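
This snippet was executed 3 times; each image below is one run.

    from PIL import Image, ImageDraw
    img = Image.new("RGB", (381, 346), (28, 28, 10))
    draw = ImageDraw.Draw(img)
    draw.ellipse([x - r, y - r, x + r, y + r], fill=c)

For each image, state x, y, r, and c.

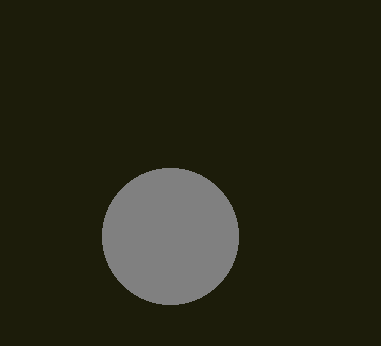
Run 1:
x = 170
y = 236
r = 68
c = 'gray'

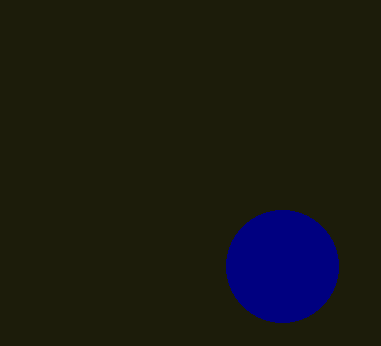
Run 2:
x = 282, y = 266, r = 56, c = 'navy'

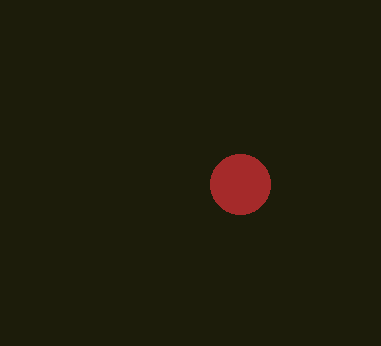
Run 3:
x = 240; y = 184; r = 30; c = 'brown'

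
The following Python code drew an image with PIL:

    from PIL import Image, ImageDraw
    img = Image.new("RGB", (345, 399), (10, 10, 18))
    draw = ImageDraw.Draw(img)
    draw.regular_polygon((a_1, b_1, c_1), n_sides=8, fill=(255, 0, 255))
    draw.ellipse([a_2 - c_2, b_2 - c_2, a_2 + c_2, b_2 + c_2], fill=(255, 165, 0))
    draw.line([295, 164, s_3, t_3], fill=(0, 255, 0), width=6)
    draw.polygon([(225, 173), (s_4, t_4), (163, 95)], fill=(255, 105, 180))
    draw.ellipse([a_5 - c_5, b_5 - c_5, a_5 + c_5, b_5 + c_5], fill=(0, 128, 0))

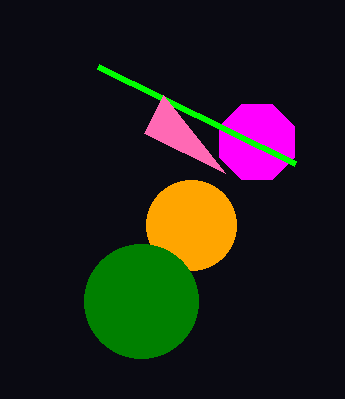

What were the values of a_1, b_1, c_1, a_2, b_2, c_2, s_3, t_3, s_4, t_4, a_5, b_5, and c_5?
a_1 = 257, b_1 = 142, c_1 = 41, a_2 = 191, b_2 = 225, c_2 = 45, s_3 = 98, t_3 = 67, s_4 = 144, t_4 = 133, a_5 = 141, b_5 = 301, c_5 = 57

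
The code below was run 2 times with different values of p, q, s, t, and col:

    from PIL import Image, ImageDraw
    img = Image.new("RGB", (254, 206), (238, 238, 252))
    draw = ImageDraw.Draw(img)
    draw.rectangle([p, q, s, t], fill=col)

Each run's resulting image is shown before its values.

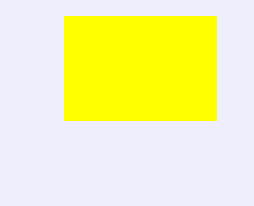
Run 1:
p = 64, q = 16, s = 216, t = 120, col = 'yellow'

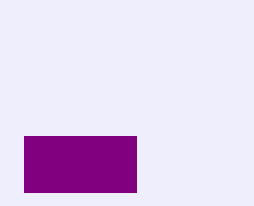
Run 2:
p = 24, q = 136, s = 136, t = 192, col = 'purple'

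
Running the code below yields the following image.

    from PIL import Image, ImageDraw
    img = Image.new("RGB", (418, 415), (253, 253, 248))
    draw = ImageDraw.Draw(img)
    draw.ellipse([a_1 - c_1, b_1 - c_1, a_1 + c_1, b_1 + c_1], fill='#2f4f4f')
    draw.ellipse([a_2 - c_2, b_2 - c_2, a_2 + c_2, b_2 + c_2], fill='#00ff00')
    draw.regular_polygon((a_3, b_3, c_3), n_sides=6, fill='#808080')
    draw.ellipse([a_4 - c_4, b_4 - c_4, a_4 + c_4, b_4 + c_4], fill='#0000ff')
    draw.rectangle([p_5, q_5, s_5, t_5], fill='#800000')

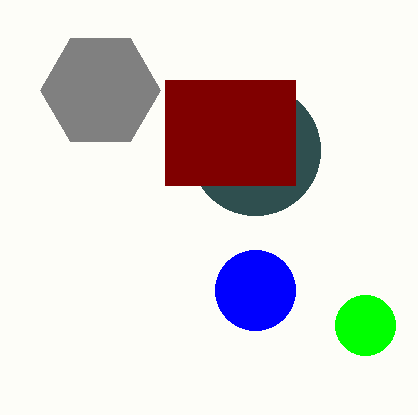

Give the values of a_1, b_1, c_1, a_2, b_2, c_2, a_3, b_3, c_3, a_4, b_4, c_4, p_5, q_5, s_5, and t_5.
a_1 = 255
b_1 = 150
c_1 = 65
a_2 = 365
b_2 = 325
c_2 = 30
a_3 = 100
b_3 = 90
c_3 = 60
a_4 = 255
b_4 = 290
c_4 = 40
p_5 = 165
q_5 = 80
s_5 = 295
t_5 = 185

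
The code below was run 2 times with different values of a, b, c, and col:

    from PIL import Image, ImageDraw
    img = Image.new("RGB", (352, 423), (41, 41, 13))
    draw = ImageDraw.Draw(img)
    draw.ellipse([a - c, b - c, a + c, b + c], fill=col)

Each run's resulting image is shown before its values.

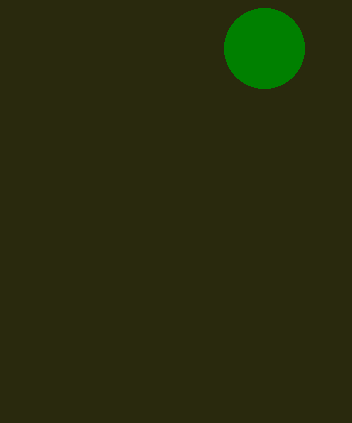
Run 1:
a = 264; b = 48; c = 40; col = 'green'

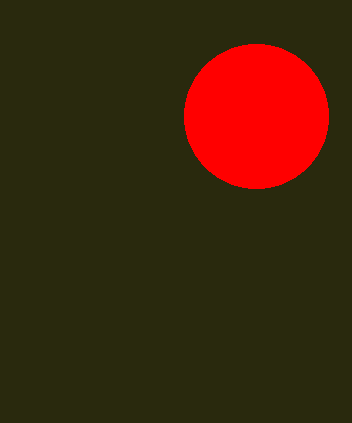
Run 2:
a = 256
b = 116
c = 72
col = 'red'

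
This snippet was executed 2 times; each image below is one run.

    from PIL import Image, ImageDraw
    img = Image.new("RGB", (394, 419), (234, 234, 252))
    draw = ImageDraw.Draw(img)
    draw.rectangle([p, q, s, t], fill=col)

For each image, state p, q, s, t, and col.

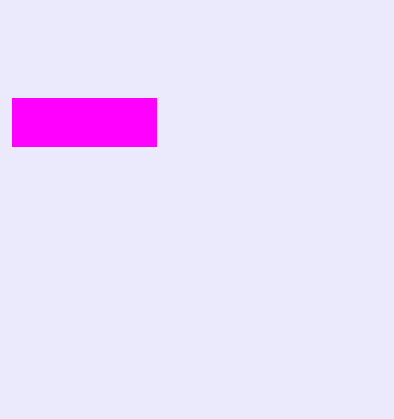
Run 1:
p = 12
q = 98
s = 156
t = 146
col = 'magenta'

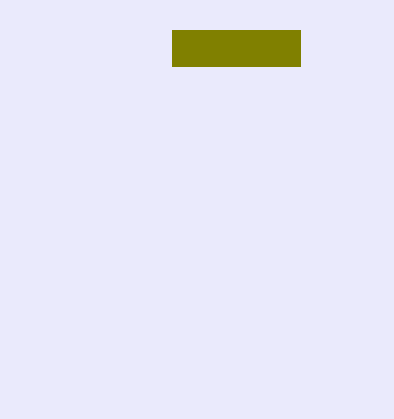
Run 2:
p = 172
q = 30
s = 300
t = 66
col = 'olive'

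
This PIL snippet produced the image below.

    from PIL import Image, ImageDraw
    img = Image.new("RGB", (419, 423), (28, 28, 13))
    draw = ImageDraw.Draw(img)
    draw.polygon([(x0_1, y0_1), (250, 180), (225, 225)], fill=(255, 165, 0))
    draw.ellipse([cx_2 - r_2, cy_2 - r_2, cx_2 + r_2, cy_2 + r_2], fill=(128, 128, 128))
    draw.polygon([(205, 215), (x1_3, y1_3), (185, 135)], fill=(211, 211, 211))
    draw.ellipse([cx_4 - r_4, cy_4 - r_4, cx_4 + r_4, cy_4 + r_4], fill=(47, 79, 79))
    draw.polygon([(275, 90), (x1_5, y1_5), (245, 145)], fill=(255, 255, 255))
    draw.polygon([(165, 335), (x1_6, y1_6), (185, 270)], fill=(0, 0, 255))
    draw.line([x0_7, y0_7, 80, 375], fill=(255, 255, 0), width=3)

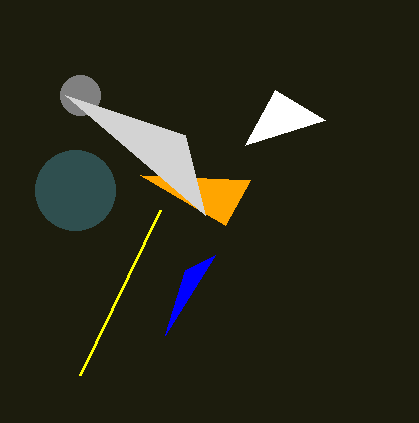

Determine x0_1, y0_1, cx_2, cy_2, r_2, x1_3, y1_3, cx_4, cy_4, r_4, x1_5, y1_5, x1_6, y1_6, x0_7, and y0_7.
x0_1 = 140; y0_1 = 175; cx_2 = 80; cy_2 = 95; r_2 = 20; x1_3 = 65; y1_3 = 95; cx_4 = 75; cy_4 = 190; r_4 = 40; x1_5 = 325; y1_5 = 120; x1_6 = 215; y1_6 = 255; x0_7 = 160; y0_7 = 210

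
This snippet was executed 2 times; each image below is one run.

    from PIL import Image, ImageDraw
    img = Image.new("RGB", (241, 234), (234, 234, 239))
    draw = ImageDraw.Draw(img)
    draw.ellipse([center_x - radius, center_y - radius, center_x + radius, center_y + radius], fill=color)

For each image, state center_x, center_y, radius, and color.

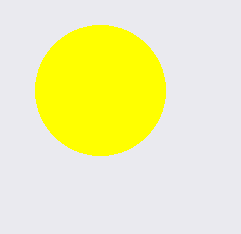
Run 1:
center_x = 100, center_y = 90, radius = 65, color = 'yellow'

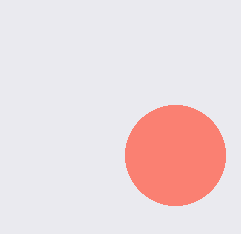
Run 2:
center_x = 175, center_y = 155, radius = 50, color = 'salmon'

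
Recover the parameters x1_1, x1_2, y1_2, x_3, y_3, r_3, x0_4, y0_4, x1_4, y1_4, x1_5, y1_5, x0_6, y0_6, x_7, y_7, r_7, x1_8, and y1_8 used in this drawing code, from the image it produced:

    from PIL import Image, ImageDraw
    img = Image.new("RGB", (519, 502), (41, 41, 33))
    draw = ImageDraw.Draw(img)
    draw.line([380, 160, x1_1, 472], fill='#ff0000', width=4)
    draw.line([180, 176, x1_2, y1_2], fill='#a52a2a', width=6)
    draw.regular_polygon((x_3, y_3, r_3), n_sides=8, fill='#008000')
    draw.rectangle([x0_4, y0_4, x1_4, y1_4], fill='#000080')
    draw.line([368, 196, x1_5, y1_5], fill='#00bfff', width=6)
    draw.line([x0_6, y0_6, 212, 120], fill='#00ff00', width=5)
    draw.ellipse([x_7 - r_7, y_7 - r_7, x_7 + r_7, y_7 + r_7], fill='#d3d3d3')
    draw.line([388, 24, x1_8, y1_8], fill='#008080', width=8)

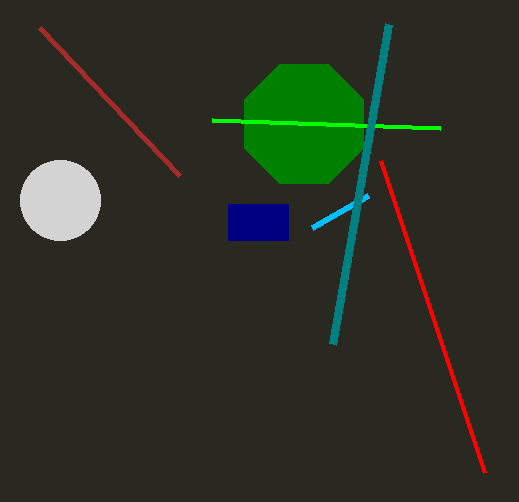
x1_1 = 484; x1_2 = 40; y1_2 = 28; x_3 = 304; y_3 = 124; r_3 = 64; x0_4 = 228; y0_4 = 204; x1_4 = 288; y1_4 = 240; x1_5 = 312; y1_5 = 228; x0_6 = 440; y0_6 = 128; x_7 = 60; y_7 = 200; r_7 = 40; x1_8 = 332; y1_8 = 344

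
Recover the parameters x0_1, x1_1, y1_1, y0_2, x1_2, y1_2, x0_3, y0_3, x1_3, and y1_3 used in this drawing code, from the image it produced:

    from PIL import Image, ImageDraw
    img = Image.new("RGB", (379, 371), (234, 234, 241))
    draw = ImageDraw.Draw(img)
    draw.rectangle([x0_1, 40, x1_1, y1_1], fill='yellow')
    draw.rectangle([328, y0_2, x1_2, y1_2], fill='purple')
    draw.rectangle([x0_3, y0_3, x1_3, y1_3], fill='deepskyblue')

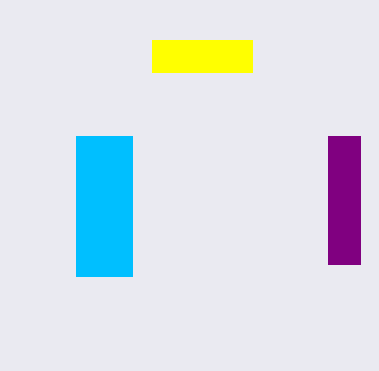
x0_1 = 152
x1_1 = 252
y1_1 = 72
y0_2 = 136
x1_2 = 360
y1_2 = 264
x0_3 = 76
y0_3 = 136
x1_3 = 132
y1_3 = 276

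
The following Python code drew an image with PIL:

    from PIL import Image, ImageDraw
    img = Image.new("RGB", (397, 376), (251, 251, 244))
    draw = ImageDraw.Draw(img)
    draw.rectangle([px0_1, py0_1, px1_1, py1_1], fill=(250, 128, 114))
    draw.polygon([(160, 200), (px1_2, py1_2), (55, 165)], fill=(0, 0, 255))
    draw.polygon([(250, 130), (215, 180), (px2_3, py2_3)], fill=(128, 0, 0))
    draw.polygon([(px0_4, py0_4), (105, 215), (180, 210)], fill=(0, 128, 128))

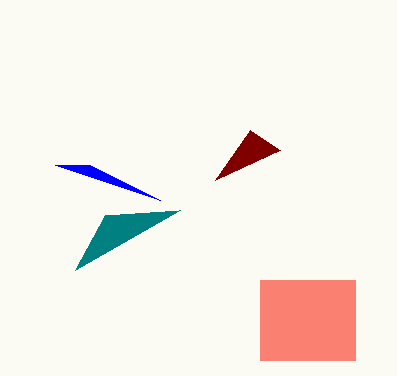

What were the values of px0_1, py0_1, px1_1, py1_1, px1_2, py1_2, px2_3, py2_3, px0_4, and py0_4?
px0_1 = 260, py0_1 = 280, px1_1 = 355, py1_1 = 360, px1_2 = 90, py1_2 = 165, px2_3 = 280, py2_3 = 150, px0_4 = 75, py0_4 = 270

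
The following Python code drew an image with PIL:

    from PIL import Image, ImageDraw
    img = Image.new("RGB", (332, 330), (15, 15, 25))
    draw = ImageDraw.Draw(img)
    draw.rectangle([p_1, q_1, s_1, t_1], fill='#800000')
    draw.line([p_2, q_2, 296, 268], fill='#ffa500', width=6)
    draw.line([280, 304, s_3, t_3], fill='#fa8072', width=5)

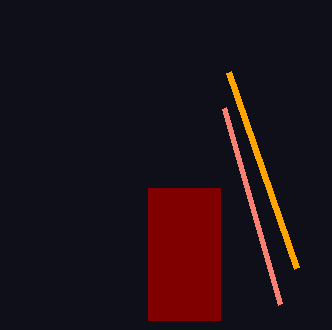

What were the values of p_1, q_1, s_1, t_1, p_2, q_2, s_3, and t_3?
p_1 = 148
q_1 = 188
s_1 = 220
t_1 = 320
p_2 = 228
q_2 = 72
s_3 = 224
t_3 = 108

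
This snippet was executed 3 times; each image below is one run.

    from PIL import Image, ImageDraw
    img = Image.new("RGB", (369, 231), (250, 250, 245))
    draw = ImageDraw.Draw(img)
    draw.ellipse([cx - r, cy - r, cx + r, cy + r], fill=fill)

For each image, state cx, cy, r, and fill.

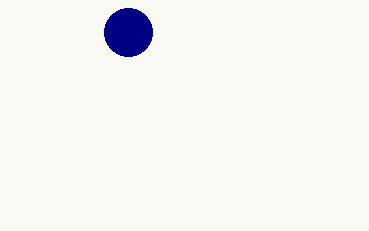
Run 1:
cx = 128; cy = 32; r = 24; fill = 'navy'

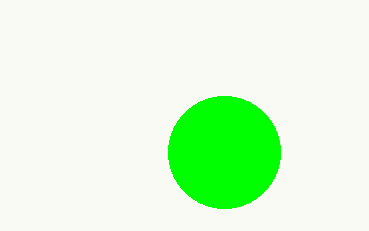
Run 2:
cx = 224; cy = 152; r = 56; fill = 'lime'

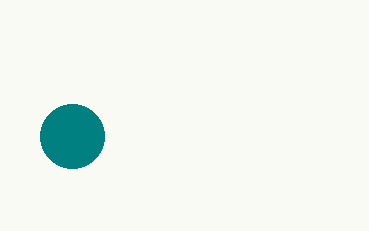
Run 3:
cx = 72
cy = 136
r = 32
fill = 'teal'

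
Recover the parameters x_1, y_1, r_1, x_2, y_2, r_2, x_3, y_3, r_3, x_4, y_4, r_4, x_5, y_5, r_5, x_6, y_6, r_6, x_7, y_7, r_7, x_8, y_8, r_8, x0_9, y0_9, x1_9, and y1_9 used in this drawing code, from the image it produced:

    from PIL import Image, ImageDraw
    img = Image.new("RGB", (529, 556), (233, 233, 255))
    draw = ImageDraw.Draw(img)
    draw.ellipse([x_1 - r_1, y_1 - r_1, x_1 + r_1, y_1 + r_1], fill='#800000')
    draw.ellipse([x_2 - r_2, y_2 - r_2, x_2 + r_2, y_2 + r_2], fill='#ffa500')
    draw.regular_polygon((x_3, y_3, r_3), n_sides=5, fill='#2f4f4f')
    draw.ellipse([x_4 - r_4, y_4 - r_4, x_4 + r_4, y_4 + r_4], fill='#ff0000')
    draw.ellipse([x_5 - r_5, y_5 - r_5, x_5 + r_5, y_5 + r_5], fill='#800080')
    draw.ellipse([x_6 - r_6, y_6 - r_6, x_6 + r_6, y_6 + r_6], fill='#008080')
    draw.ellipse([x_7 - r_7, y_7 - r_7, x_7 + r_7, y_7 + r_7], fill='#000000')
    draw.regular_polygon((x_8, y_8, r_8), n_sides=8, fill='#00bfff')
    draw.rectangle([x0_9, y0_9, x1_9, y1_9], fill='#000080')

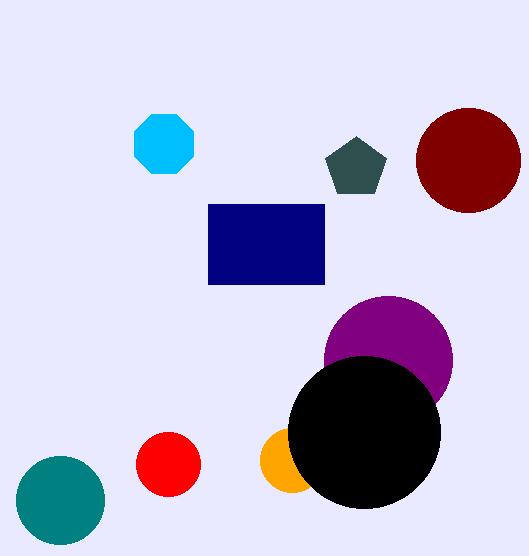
x_1 = 468, y_1 = 160, r_1 = 52, x_2 = 292, y_2 = 460, r_2 = 32, x_3 = 356, y_3 = 168, r_3 = 32, x_4 = 168, y_4 = 464, r_4 = 32, x_5 = 388, y_5 = 360, r_5 = 64, x_6 = 60, y_6 = 500, r_6 = 44, x_7 = 364, y_7 = 432, r_7 = 76, x_8 = 164, y_8 = 144, r_8 = 32, x0_9 = 208, y0_9 = 204, x1_9 = 324, y1_9 = 284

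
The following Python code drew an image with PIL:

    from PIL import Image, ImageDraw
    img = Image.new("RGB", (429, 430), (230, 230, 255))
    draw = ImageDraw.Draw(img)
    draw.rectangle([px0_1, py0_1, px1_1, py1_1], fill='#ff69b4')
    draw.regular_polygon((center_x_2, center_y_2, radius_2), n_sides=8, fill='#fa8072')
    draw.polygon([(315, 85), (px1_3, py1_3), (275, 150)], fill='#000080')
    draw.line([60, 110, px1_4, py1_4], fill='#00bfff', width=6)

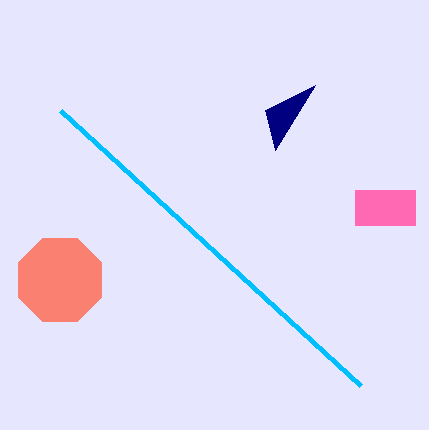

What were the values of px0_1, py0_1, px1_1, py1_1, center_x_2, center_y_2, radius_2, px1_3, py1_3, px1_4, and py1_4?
px0_1 = 355; py0_1 = 190; px1_1 = 415; py1_1 = 225; center_x_2 = 60; center_y_2 = 280; radius_2 = 45; px1_3 = 265; py1_3 = 110; px1_4 = 360; py1_4 = 385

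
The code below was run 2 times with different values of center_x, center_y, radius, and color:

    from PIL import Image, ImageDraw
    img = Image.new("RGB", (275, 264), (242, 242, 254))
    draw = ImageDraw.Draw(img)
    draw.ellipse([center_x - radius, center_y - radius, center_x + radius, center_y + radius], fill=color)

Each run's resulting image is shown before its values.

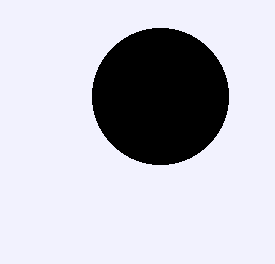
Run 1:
center_x = 160; center_y = 96; radius = 68; color = 'black'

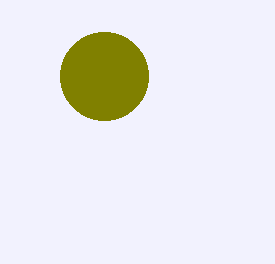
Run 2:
center_x = 104, center_y = 76, radius = 44, color = 'olive'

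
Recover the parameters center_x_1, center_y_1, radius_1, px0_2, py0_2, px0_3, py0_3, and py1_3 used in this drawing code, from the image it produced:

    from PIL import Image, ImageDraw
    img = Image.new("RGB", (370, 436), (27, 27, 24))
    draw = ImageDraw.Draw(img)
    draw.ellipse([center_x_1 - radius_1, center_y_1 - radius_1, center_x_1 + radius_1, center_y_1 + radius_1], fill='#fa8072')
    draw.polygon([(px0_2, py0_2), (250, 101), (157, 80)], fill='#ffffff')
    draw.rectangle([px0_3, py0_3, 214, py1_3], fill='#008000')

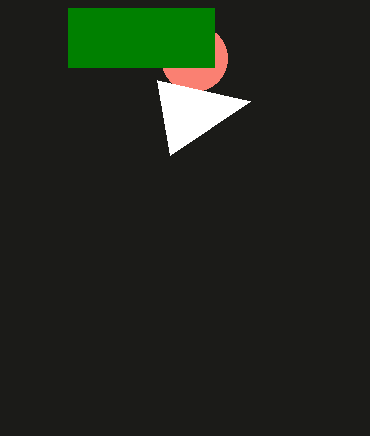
center_x_1 = 194
center_y_1 = 58
radius_1 = 33
px0_2 = 170
py0_2 = 155
px0_3 = 68
py0_3 = 8
py1_3 = 67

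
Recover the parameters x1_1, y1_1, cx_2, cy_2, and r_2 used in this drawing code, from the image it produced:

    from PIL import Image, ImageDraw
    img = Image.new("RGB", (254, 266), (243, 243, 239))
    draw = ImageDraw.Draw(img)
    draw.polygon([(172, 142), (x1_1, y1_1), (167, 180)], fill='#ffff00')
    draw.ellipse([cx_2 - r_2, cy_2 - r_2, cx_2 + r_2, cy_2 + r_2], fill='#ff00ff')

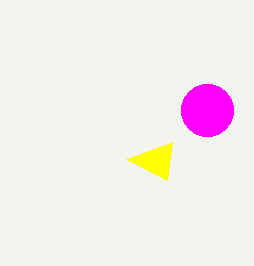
x1_1 = 126, y1_1 = 159, cx_2 = 207, cy_2 = 110, r_2 = 26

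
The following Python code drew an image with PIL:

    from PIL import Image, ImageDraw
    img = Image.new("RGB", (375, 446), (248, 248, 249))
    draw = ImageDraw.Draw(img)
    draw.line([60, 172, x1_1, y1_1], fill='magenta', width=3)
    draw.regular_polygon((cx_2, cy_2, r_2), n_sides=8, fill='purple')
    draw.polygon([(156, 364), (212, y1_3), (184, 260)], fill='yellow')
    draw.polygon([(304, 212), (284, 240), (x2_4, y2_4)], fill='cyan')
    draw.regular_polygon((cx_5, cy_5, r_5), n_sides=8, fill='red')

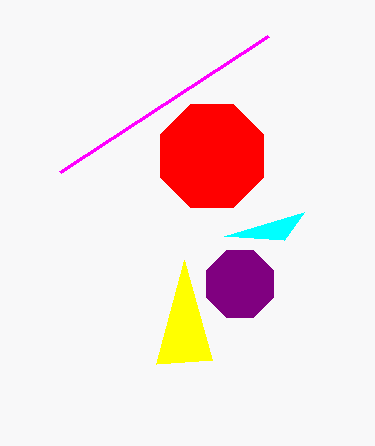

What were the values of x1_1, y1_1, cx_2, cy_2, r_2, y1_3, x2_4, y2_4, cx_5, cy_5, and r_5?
x1_1 = 268, y1_1 = 36, cx_2 = 240, cy_2 = 284, r_2 = 36, y1_3 = 360, x2_4 = 224, y2_4 = 236, cx_5 = 212, cy_5 = 156, r_5 = 56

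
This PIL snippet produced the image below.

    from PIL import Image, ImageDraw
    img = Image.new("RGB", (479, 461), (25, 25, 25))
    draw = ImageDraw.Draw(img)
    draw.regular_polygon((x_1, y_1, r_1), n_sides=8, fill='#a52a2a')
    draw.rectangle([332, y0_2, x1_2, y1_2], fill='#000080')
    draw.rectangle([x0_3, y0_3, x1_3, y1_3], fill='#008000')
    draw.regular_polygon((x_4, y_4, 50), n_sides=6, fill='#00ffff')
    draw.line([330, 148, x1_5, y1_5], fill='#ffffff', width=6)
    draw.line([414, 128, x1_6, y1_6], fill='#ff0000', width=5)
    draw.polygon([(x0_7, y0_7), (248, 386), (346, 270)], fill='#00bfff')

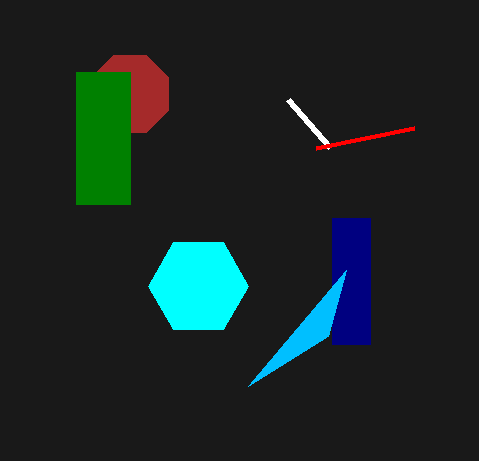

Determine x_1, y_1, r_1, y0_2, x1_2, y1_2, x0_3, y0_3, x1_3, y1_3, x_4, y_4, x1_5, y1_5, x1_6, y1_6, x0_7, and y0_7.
x_1 = 130; y_1 = 94; r_1 = 42; y0_2 = 218; x1_2 = 370; y1_2 = 344; x0_3 = 76; y0_3 = 72; x1_3 = 130; y1_3 = 204; x_4 = 198; y_4 = 286; x1_5 = 288; y1_5 = 100; x1_6 = 316; y1_6 = 148; x0_7 = 328; y0_7 = 336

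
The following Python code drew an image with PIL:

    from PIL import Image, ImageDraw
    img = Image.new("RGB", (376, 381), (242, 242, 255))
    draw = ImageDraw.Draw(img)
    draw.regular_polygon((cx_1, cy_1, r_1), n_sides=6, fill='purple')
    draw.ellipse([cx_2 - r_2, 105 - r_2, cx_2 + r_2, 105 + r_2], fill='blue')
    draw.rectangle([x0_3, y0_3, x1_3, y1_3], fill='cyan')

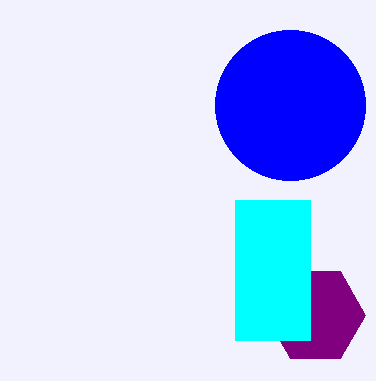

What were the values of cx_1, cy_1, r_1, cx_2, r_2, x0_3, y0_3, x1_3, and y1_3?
cx_1 = 315, cy_1 = 315, r_1 = 50, cx_2 = 290, r_2 = 75, x0_3 = 235, y0_3 = 200, x1_3 = 310, y1_3 = 340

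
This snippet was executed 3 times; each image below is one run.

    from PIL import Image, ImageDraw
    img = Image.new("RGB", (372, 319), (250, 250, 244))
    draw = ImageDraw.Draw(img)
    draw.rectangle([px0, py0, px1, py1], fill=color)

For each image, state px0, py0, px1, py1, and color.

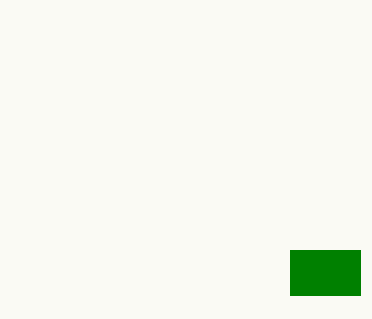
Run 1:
px0 = 290; py0 = 250; px1 = 360; py1 = 295; color = 'green'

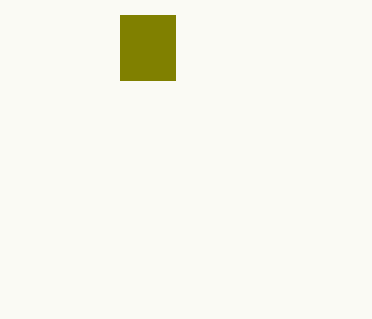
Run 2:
px0 = 120, py0 = 15, px1 = 175, py1 = 80, color = 'olive'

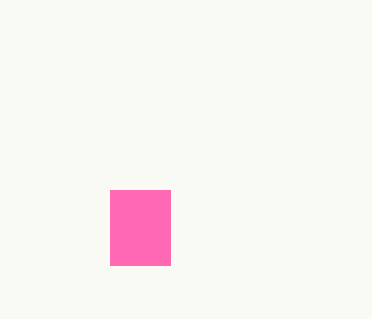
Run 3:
px0 = 110; py0 = 190; px1 = 170; py1 = 265; color = 'hotpink'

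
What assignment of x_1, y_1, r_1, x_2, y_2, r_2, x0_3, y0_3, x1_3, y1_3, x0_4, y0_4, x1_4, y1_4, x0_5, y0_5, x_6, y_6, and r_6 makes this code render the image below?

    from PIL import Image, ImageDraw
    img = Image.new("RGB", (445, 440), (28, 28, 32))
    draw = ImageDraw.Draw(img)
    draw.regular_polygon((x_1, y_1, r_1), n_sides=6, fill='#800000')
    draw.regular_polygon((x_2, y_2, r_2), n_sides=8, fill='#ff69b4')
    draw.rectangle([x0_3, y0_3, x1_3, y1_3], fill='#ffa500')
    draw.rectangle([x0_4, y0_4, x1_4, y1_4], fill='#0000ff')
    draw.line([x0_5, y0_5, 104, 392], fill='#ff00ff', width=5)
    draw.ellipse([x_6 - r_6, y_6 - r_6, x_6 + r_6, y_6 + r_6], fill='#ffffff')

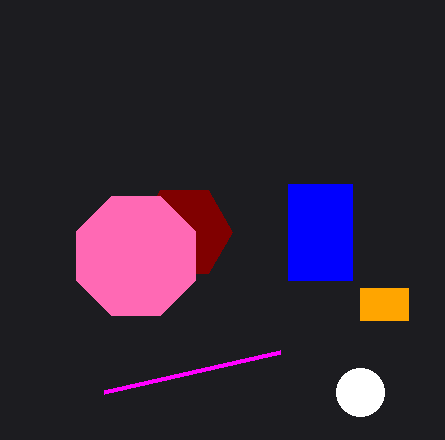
x_1 = 184
y_1 = 232
r_1 = 48
x_2 = 136
y_2 = 256
r_2 = 64
x0_3 = 360
y0_3 = 288
x1_3 = 408
y1_3 = 320
x0_4 = 288
y0_4 = 184
x1_4 = 352
y1_4 = 280
x0_5 = 280
y0_5 = 352
x_6 = 360
y_6 = 392
r_6 = 24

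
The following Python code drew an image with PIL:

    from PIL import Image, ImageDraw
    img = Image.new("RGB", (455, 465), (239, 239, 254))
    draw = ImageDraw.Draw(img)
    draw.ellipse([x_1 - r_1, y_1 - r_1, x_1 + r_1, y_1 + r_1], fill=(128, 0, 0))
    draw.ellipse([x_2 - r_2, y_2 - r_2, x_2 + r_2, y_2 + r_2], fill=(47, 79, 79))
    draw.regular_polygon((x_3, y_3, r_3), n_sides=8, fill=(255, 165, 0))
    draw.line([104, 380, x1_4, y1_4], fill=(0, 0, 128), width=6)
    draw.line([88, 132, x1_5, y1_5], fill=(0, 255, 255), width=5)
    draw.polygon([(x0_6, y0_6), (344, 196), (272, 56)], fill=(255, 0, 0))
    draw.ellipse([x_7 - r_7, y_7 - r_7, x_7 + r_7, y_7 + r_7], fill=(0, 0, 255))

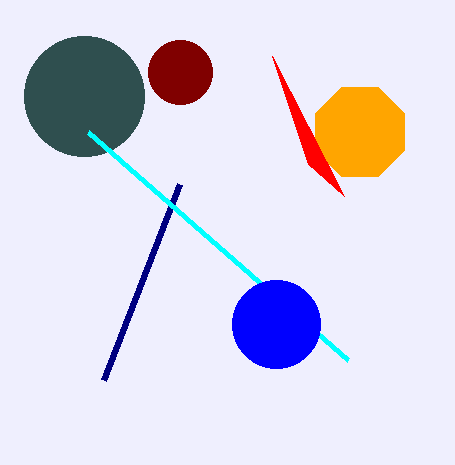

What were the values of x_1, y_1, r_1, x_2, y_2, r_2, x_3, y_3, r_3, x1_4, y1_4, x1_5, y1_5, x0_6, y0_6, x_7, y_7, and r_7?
x_1 = 180, y_1 = 72, r_1 = 32, x_2 = 84, y_2 = 96, r_2 = 60, x_3 = 360, y_3 = 132, r_3 = 48, x1_4 = 180, y1_4 = 184, x1_5 = 348, y1_5 = 360, x0_6 = 308, y0_6 = 164, x_7 = 276, y_7 = 324, r_7 = 44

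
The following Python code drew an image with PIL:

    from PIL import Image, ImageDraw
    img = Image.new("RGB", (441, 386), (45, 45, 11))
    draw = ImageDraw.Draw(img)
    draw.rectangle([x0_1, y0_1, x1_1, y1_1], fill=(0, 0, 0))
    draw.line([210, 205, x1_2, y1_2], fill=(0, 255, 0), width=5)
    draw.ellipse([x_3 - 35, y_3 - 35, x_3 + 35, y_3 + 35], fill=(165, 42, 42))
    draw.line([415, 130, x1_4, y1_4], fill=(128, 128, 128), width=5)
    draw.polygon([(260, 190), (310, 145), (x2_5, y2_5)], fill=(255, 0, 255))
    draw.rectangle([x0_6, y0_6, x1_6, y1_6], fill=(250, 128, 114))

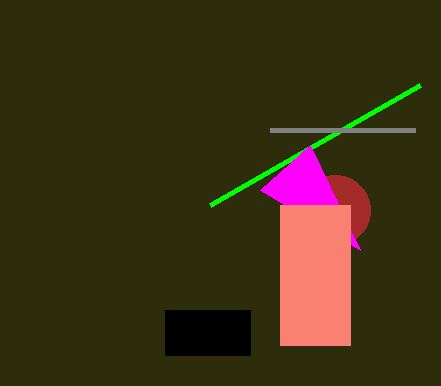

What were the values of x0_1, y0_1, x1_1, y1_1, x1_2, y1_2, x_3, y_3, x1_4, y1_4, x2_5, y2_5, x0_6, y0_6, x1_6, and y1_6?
x0_1 = 165, y0_1 = 310, x1_1 = 250, y1_1 = 355, x1_2 = 420, y1_2 = 85, x_3 = 335, y_3 = 210, x1_4 = 270, y1_4 = 130, x2_5 = 360, y2_5 = 250, x0_6 = 280, y0_6 = 205, x1_6 = 350, y1_6 = 345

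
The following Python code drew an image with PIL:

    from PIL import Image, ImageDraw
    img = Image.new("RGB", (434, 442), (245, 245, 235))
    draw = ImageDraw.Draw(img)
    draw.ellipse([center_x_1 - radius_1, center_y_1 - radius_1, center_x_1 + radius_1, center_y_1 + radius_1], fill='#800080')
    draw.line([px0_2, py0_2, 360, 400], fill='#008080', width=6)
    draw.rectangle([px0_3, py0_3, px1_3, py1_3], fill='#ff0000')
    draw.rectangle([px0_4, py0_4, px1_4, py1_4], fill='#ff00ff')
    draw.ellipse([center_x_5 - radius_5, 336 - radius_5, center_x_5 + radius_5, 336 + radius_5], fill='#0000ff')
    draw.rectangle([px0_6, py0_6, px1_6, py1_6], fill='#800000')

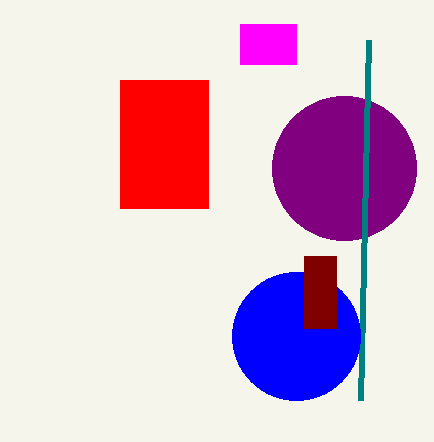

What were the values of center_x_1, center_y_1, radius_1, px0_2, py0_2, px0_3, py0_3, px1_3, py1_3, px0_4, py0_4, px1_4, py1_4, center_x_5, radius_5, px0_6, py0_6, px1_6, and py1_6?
center_x_1 = 344; center_y_1 = 168; radius_1 = 72; px0_2 = 368; py0_2 = 40; px0_3 = 120; py0_3 = 80; px1_3 = 208; py1_3 = 208; px0_4 = 240; py0_4 = 24; px1_4 = 296; py1_4 = 64; center_x_5 = 296; radius_5 = 64; px0_6 = 304; py0_6 = 256; px1_6 = 336; py1_6 = 328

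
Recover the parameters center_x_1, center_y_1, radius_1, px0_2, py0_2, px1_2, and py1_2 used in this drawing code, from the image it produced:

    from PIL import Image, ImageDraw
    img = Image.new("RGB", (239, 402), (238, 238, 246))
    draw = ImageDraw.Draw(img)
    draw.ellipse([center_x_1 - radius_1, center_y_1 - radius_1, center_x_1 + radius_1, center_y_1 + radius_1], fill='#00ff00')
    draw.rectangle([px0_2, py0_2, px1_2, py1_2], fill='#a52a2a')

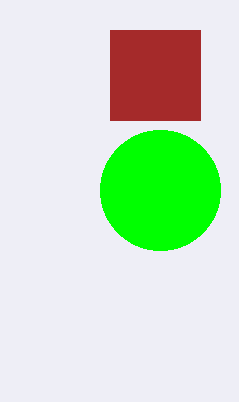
center_x_1 = 160; center_y_1 = 190; radius_1 = 60; px0_2 = 110; py0_2 = 30; px1_2 = 200; py1_2 = 120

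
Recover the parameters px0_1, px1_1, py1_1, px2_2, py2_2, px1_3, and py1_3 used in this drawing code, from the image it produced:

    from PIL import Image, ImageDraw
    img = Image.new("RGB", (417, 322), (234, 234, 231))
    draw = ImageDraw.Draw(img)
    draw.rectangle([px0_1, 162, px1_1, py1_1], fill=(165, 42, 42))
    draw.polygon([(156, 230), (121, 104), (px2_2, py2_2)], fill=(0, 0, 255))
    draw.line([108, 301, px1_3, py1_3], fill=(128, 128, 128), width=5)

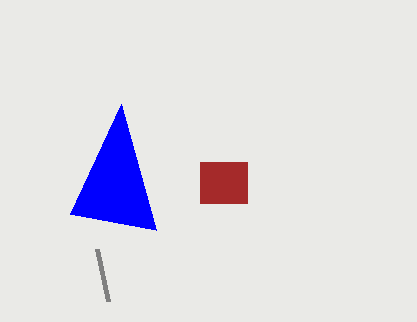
px0_1 = 200, px1_1 = 247, py1_1 = 203, px2_2 = 70, py2_2 = 214, px1_3 = 97, py1_3 = 249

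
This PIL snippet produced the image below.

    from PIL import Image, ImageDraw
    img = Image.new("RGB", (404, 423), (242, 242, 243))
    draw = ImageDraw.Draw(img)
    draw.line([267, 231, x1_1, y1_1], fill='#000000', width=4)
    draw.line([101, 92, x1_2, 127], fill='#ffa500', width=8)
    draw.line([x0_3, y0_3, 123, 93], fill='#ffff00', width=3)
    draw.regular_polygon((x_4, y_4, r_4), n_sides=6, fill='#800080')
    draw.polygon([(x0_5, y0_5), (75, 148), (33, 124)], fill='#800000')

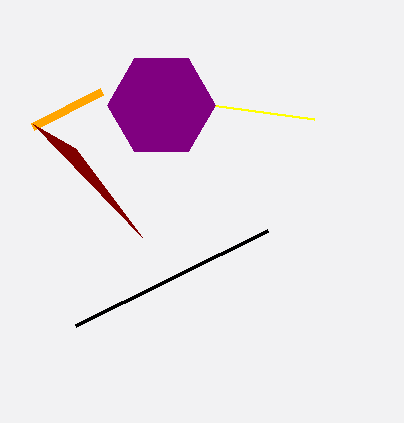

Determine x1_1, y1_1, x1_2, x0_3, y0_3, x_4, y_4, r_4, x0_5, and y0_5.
x1_1 = 75; y1_1 = 326; x1_2 = 32; x0_3 = 314; y0_3 = 119; x_4 = 161; y_4 = 105; r_4 = 54; x0_5 = 142; y0_5 = 237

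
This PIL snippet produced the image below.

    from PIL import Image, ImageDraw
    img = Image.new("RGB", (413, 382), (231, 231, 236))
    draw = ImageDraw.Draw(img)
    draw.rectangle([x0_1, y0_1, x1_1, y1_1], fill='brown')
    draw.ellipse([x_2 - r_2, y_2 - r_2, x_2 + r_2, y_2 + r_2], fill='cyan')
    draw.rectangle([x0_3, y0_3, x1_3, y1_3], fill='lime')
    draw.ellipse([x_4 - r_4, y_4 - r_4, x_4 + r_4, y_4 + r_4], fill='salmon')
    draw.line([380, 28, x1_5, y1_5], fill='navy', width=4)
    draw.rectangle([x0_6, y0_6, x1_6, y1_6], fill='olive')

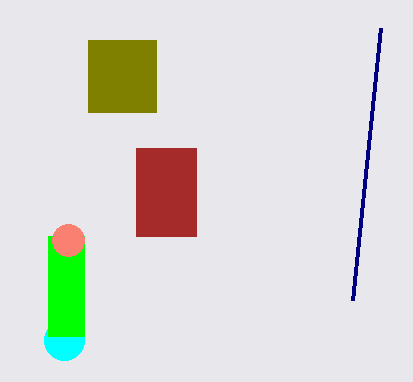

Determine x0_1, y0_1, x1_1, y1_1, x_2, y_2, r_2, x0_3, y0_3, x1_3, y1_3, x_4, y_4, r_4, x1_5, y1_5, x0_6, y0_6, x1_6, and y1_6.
x0_1 = 136, y0_1 = 148, x1_1 = 196, y1_1 = 236, x_2 = 64, y_2 = 340, r_2 = 20, x0_3 = 48, y0_3 = 236, x1_3 = 84, y1_3 = 336, x_4 = 68, y_4 = 240, r_4 = 16, x1_5 = 352, y1_5 = 300, x0_6 = 88, y0_6 = 40, x1_6 = 156, y1_6 = 112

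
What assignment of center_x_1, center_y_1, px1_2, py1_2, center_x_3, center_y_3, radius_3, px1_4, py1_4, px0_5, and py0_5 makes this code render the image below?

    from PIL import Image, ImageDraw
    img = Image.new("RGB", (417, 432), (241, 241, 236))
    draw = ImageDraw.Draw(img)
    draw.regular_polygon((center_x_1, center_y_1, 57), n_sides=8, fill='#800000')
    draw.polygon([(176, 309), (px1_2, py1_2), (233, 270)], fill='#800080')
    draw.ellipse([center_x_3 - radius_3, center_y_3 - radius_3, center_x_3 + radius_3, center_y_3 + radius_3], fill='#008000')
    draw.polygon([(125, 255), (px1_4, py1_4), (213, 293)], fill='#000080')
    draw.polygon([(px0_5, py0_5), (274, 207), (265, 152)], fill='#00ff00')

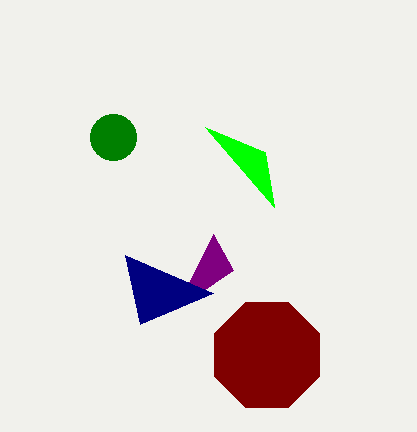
center_x_1 = 267, center_y_1 = 355, px1_2 = 213, py1_2 = 234, center_x_3 = 113, center_y_3 = 137, radius_3 = 23, px1_4 = 140, py1_4 = 324, px0_5 = 205, py0_5 = 127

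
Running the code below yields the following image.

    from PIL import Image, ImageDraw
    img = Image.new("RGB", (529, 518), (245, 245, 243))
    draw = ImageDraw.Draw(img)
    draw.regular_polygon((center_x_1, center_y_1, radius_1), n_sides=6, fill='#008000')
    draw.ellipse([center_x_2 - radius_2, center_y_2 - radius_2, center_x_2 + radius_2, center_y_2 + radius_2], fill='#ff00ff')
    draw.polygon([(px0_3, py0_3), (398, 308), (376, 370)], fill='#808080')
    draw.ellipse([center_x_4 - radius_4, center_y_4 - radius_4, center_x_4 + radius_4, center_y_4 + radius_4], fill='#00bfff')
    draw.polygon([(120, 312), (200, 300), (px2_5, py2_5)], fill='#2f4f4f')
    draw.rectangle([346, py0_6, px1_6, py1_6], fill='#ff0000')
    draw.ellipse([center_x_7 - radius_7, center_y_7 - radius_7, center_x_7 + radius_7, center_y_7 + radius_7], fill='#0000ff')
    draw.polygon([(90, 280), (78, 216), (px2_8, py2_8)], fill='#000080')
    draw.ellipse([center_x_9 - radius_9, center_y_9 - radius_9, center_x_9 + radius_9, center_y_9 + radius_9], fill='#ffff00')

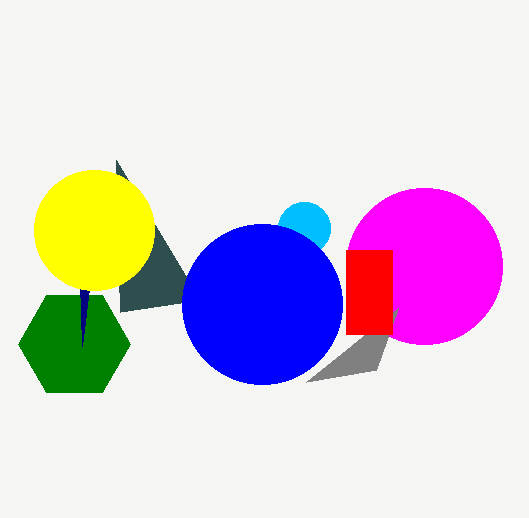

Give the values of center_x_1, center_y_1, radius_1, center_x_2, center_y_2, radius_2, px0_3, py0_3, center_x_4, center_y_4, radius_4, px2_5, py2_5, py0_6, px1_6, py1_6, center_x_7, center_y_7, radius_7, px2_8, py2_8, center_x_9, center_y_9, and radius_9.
center_x_1 = 74
center_y_1 = 344
radius_1 = 56
center_x_2 = 424
center_y_2 = 266
radius_2 = 78
px0_3 = 306
py0_3 = 382
center_x_4 = 304
center_y_4 = 228
radius_4 = 26
px2_5 = 116
py2_5 = 160
py0_6 = 250
px1_6 = 392
py1_6 = 334
center_x_7 = 262
center_y_7 = 304
radius_7 = 80
px2_8 = 82
py2_8 = 346
center_x_9 = 94
center_y_9 = 230
radius_9 = 60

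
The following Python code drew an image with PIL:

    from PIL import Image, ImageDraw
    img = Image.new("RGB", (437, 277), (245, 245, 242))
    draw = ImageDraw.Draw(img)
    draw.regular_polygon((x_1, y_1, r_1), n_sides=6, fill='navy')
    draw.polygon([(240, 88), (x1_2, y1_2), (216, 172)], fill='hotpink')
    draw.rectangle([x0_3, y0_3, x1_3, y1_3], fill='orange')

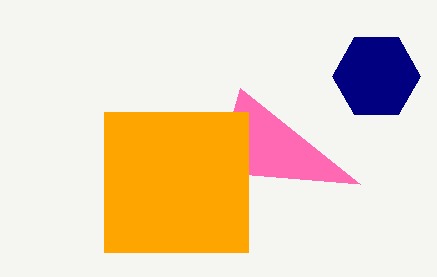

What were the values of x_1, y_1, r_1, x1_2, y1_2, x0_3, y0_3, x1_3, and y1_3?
x_1 = 376; y_1 = 76; r_1 = 44; x1_2 = 360; y1_2 = 184; x0_3 = 104; y0_3 = 112; x1_3 = 248; y1_3 = 252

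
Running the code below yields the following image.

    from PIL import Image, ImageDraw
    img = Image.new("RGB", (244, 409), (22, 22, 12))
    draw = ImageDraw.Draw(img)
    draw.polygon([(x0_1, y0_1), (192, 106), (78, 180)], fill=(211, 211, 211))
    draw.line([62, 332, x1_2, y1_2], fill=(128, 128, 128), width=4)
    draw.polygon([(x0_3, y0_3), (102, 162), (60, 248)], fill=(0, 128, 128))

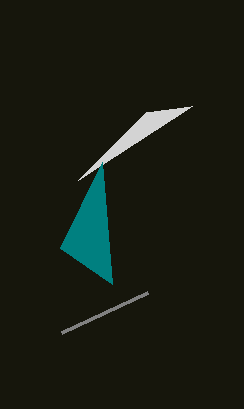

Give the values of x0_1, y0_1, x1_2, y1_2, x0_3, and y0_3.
x0_1 = 146
y0_1 = 112
x1_2 = 148
y1_2 = 292
x0_3 = 112
y0_3 = 284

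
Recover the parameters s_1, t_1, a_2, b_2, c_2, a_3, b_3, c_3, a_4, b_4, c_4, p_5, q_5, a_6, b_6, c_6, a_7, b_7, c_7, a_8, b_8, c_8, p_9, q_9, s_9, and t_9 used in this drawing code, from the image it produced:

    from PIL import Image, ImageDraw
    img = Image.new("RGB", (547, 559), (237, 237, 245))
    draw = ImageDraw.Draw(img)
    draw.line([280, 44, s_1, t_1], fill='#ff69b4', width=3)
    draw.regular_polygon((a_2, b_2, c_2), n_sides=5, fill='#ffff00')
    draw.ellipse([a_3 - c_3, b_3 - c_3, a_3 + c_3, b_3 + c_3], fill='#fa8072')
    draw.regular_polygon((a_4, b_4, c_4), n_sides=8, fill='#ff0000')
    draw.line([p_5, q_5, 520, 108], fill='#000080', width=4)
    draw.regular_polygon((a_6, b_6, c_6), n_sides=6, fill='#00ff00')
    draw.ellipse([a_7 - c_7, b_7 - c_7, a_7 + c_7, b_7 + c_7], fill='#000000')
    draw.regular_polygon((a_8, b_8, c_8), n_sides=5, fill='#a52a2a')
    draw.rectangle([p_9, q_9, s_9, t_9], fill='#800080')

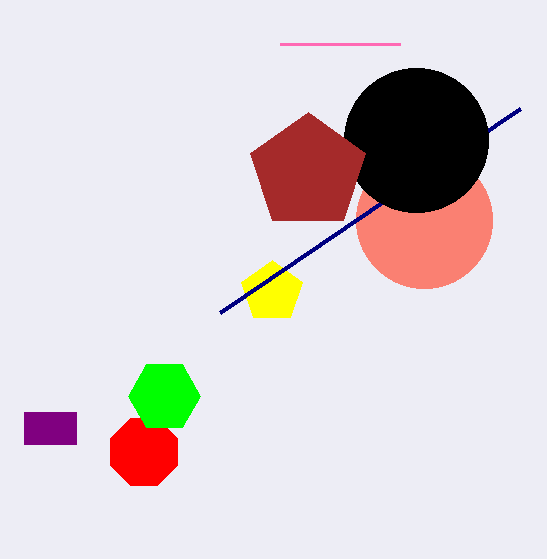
s_1 = 400; t_1 = 44; a_2 = 272; b_2 = 292; c_2 = 32; a_3 = 424; b_3 = 220; c_3 = 68; a_4 = 144; b_4 = 452; c_4 = 36; p_5 = 220; q_5 = 312; a_6 = 164; b_6 = 396; c_6 = 36; a_7 = 416; b_7 = 140; c_7 = 72; a_8 = 308; b_8 = 172; c_8 = 60; p_9 = 24; q_9 = 412; s_9 = 76; t_9 = 444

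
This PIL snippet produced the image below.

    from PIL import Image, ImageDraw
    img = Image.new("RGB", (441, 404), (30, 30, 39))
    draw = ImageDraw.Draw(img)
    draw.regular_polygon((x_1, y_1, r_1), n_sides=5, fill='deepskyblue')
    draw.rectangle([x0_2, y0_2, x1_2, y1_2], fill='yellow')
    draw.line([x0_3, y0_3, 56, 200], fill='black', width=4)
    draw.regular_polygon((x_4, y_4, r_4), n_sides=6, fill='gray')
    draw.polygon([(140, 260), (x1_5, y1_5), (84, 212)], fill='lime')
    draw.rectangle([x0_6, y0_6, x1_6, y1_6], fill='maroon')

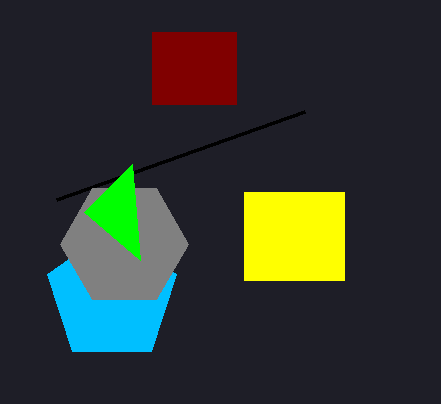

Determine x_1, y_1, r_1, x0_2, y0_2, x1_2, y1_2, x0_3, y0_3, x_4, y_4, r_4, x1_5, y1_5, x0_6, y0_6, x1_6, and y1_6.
x_1 = 112, y_1 = 296, r_1 = 68, x0_2 = 244, y0_2 = 192, x1_2 = 344, y1_2 = 280, x0_3 = 304, y0_3 = 112, x_4 = 124, y_4 = 244, r_4 = 64, x1_5 = 132, y1_5 = 164, x0_6 = 152, y0_6 = 32, x1_6 = 236, y1_6 = 104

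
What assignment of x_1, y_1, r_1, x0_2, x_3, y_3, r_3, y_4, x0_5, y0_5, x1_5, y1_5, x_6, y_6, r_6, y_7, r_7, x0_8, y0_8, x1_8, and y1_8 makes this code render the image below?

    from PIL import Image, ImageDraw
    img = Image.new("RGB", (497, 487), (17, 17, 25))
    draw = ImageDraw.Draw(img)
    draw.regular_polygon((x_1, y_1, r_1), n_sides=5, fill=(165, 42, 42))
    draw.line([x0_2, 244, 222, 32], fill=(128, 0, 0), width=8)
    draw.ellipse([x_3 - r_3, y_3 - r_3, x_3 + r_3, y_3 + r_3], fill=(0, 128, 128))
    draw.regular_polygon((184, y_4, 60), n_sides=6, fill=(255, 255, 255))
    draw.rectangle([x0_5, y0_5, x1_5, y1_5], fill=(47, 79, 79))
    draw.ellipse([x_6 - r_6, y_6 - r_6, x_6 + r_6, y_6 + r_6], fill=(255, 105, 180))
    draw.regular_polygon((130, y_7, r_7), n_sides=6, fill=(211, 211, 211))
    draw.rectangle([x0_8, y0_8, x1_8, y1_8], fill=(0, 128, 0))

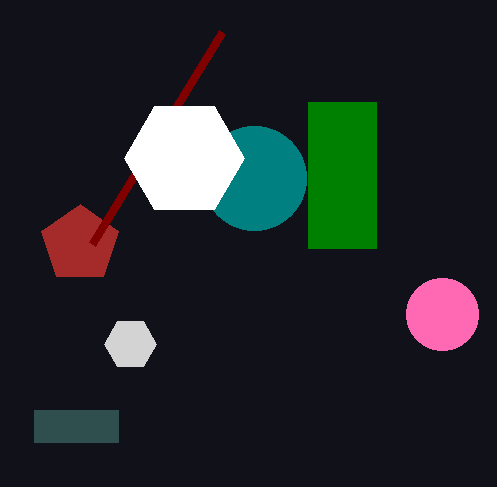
x_1 = 80
y_1 = 244
r_1 = 40
x0_2 = 92
x_3 = 254
y_3 = 178
r_3 = 52
y_4 = 158
x0_5 = 34
y0_5 = 410
x1_5 = 118
y1_5 = 442
x_6 = 442
y_6 = 314
r_6 = 36
y_7 = 344
r_7 = 26
x0_8 = 308
y0_8 = 102
x1_8 = 376
y1_8 = 248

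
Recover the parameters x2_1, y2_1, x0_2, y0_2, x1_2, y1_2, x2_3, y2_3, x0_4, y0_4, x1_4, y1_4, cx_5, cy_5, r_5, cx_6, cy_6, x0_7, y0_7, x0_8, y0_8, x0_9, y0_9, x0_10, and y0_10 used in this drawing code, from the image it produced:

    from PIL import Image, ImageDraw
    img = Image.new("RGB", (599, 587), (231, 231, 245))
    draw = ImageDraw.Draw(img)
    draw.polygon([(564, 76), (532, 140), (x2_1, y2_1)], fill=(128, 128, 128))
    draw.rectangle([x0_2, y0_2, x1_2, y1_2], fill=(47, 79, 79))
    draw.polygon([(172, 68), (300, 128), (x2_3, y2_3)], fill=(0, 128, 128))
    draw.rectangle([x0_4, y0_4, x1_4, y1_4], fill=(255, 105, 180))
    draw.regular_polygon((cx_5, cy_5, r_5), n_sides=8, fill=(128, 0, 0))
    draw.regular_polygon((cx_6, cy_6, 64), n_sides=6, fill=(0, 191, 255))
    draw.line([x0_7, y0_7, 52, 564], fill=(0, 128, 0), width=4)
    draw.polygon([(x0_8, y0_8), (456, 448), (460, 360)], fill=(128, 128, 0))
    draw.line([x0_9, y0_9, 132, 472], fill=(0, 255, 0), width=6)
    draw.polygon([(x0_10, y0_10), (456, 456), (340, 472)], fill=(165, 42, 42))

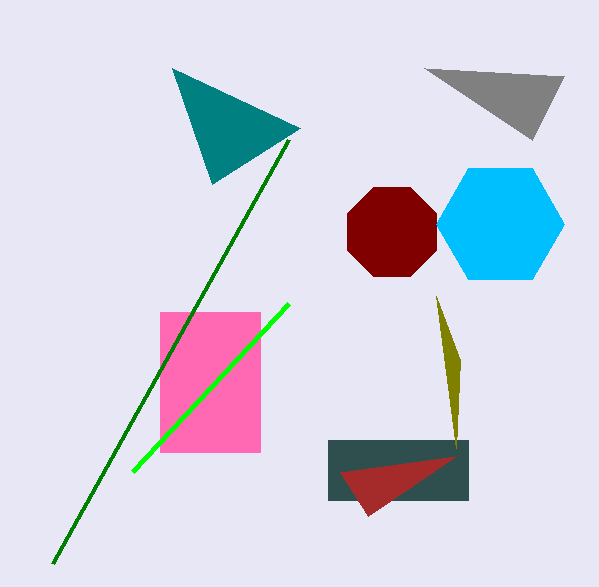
x2_1 = 424, y2_1 = 68, x0_2 = 328, y0_2 = 440, x1_2 = 468, y1_2 = 500, x2_3 = 212, y2_3 = 184, x0_4 = 160, y0_4 = 312, x1_4 = 260, y1_4 = 452, cx_5 = 392, cy_5 = 232, r_5 = 48, cx_6 = 500, cy_6 = 224, x0_7 = 288, y0_7 = 140, x0_8 = 436, y0_8 = 296, x0_9 = 288, y0_9 = 304, x0_10 = 368, y0_10 = 516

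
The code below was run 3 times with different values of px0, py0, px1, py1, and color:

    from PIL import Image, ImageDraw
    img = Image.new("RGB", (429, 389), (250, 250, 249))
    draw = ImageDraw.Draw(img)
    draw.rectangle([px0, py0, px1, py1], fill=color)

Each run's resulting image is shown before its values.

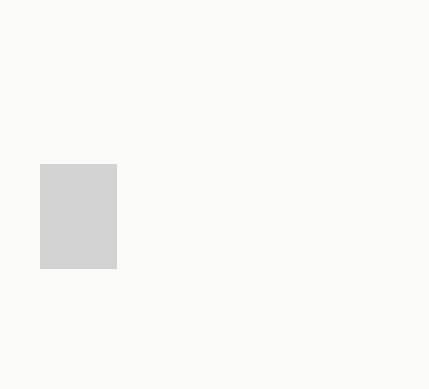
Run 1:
px0 = 40, py0 = 164, px1 = 116, py1 = 268, color = 'lightgray'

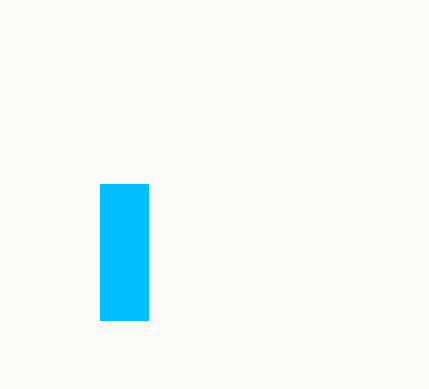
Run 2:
px0 = 100
py0 = 184
px1 = 148
py1 = 320
color = 'deepskyblue'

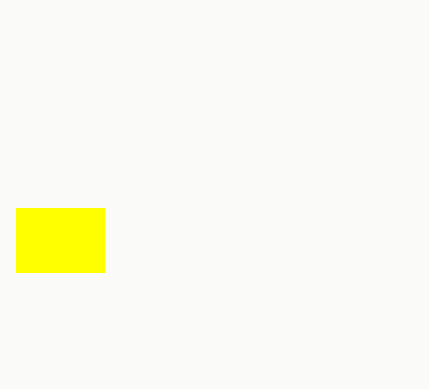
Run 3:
px0 = 16
py0 = 208
px1 = 104
py1 = 272
color = 'yellow'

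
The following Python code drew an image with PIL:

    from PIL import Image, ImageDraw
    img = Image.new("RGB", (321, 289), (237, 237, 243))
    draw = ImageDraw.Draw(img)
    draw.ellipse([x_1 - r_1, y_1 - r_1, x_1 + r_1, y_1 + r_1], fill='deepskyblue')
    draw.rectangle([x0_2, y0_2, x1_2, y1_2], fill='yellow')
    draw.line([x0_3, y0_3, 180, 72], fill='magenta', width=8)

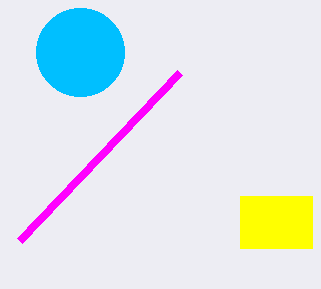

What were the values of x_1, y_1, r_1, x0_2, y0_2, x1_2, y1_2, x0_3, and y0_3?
x_1 = 80, y_1 = 52, r_1 = 44, x0_2 = 240, y0_2 = 196, x1_2 = 312, y1_2 = 248, x0_3 = 20, y0_3 = 240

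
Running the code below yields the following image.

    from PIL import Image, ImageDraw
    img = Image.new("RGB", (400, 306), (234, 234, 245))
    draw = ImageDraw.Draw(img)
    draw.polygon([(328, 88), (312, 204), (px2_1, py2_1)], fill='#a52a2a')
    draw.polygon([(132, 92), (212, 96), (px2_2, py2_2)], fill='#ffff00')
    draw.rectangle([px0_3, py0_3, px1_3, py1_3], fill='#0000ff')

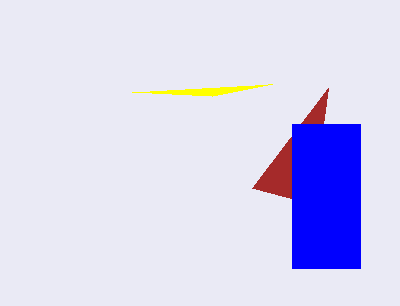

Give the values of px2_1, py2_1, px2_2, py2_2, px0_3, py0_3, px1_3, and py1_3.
px2_1 = 252, py2_1 = 188, px2_2 = 272, py2_2 = 84, px0_3 = 292, py0_3 = 124, px1_3 = 360, py1_3 = 268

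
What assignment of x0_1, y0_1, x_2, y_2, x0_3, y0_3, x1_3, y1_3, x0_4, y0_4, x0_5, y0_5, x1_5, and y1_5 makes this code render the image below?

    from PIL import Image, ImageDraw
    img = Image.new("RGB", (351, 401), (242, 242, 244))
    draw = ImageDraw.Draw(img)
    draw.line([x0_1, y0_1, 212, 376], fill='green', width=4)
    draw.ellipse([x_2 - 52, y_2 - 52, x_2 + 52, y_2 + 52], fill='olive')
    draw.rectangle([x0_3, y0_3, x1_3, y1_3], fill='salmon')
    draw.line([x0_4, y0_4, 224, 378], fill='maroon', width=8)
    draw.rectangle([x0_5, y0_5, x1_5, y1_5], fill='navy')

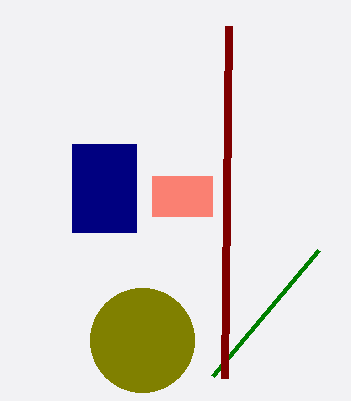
x0_1 = 318
y0_1 = 250
x_2 = 142
y_2 = 340
x0_3 = 152
y0_3 = 176
x1_3 = 212
y1_3 = 216
x0_4 = 228
y0_4 = 26
x0_5 = 72
y0_5 = 144
x1_5 = 136
y1_5 = 232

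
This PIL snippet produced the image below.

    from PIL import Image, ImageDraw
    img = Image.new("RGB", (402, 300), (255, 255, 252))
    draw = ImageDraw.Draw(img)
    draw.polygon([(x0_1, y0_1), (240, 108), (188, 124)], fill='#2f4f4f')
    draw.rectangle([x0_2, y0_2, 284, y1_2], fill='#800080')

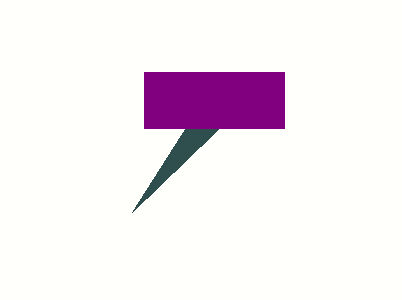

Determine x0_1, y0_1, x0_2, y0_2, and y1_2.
x0_1 = 132; y0_1 = 212; x0_2 = 144; y0_2 = 72; y1_2 = 128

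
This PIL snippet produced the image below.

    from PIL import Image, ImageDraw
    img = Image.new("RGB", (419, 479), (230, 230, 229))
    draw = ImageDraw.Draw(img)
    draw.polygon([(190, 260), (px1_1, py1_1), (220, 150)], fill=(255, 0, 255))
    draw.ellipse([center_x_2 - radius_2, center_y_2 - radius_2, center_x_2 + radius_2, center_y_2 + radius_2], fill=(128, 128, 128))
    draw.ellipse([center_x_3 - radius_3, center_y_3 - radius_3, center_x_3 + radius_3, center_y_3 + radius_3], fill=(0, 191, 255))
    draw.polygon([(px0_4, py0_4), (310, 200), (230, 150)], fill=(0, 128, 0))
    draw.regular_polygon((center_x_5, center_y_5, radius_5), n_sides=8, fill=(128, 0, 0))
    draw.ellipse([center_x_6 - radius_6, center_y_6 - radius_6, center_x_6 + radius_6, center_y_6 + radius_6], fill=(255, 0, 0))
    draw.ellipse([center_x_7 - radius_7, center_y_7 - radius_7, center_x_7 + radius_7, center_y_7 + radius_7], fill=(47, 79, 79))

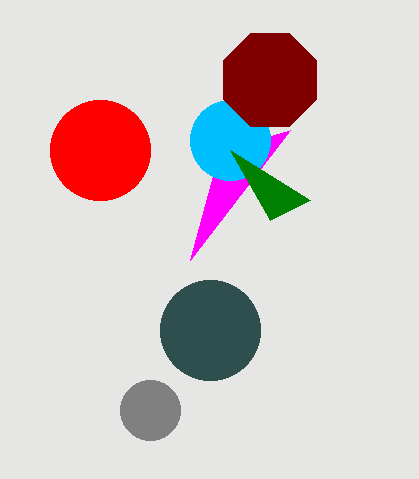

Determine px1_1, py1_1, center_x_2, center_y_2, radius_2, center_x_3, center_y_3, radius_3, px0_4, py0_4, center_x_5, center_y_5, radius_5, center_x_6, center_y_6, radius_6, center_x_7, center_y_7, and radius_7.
px1_1 = 290, py1_1 = 130, center_x_2 = 150, center_y_2 = 410, radius_2 = 30, center_x_3 = 230, center_y_3 = 140, radius_3 = 40, px0_4 = 270, py0_4 = 220, center_x_5 = 270, center_y_5 = 80, radius_5 = 50, center_x_6 = 100, center_y_6 = 150, radius_6 = 50, center_x_7 = 210, center_y_7 = 330, radius_7 = 50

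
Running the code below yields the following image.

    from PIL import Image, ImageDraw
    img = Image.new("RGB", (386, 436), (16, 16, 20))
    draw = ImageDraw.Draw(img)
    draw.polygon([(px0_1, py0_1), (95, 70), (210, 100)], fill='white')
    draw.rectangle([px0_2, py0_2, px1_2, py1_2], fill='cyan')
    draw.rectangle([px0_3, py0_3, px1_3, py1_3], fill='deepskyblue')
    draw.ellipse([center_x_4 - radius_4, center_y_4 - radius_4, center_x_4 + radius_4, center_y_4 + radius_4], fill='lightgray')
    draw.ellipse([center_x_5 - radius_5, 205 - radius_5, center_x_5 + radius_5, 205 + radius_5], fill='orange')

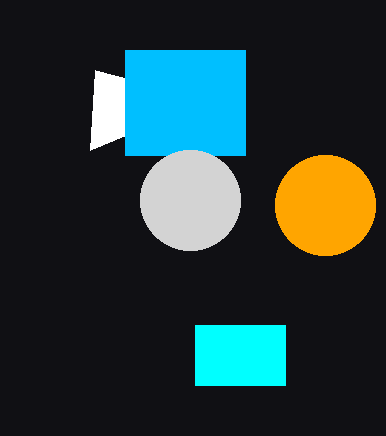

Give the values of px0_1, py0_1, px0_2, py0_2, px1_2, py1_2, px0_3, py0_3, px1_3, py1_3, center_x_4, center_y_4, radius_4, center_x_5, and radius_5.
px0_1 = 90; py0_1 = 150; px0_2 = 195; py0_2 = 325; px1_2 = 285; py1_2 = 385; px0_3 = 125; py0_3 = 50; px1_3 = 245; py1_3 = 155; center_x_4 = 190; center_y_4 = 200; radius_4 = 50; center_x_5 = 325; radius_5 = 50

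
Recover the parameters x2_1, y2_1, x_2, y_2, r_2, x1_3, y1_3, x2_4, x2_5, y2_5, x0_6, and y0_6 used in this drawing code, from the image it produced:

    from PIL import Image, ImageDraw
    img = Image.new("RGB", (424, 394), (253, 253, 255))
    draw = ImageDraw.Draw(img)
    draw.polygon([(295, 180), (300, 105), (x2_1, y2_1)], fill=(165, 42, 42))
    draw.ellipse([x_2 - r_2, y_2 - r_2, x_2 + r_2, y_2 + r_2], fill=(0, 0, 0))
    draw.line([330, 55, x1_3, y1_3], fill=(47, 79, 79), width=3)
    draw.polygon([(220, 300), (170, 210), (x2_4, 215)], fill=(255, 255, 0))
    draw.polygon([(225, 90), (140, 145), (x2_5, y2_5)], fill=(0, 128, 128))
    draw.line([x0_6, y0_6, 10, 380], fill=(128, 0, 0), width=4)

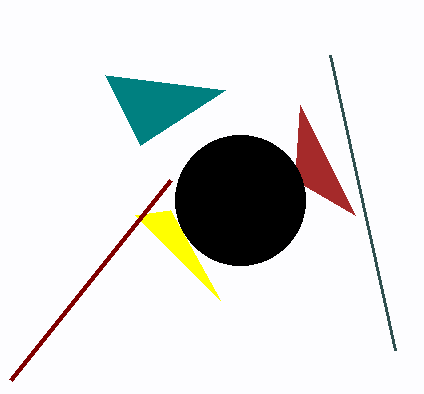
x2_1 = 355
y2_1 = 215
x_2 = 240
y_2 = 200
r_2 = 65
x1_3 = 395
y1_3 = 350
x2_4 = 135
x2_5 = 105
y2_5 = 75
x0_6 = 170
y0_6 = 180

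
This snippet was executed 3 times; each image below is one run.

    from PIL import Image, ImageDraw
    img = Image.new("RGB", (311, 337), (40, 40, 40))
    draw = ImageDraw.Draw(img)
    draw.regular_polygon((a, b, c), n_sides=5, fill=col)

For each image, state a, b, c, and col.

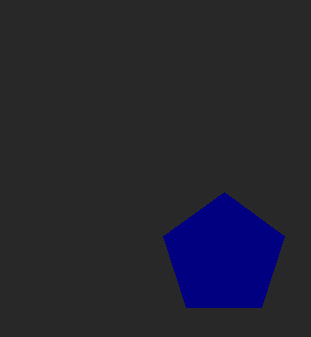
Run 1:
a = 224; b = 256; c = 64; col = 'navy'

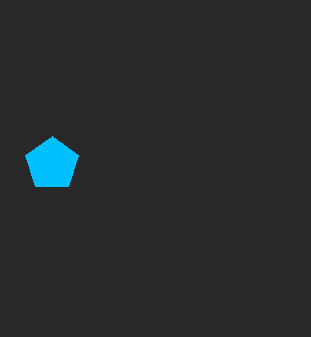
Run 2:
a = 52; b = 164; c = 28; col = 'deepskyblue'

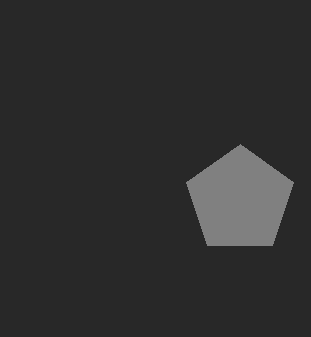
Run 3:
a = 240, b = 200, c = 56, col = 'gray'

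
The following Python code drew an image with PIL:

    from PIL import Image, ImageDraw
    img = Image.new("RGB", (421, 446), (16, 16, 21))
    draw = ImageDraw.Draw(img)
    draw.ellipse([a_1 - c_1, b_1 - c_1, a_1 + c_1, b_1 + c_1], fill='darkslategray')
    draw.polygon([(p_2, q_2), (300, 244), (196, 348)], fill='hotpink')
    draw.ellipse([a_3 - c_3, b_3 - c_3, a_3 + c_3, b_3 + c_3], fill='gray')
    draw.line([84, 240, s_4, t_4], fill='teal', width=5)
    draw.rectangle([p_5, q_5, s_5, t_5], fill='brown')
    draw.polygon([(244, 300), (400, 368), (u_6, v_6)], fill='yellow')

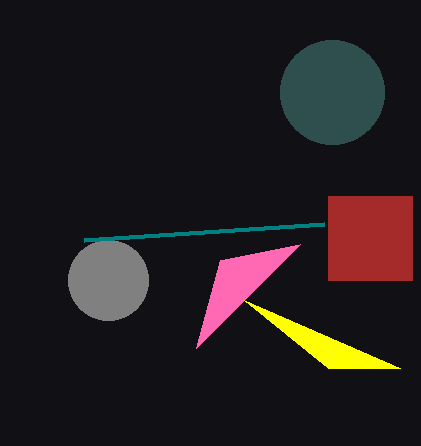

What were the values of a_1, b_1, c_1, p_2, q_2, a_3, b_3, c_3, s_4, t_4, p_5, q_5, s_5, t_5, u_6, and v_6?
a_1 = 332, b_1 = 92, c_1 = 52, p_2 = 220, q_2 = 260, a_3 = 108, b_3 = 280, c_3 = 40, s_4 = 324, t_4 = 224, p_5 = 328, q_5 = 196, s_5 = 412, t_5 = 280, u_6 = 328, v_6 = 368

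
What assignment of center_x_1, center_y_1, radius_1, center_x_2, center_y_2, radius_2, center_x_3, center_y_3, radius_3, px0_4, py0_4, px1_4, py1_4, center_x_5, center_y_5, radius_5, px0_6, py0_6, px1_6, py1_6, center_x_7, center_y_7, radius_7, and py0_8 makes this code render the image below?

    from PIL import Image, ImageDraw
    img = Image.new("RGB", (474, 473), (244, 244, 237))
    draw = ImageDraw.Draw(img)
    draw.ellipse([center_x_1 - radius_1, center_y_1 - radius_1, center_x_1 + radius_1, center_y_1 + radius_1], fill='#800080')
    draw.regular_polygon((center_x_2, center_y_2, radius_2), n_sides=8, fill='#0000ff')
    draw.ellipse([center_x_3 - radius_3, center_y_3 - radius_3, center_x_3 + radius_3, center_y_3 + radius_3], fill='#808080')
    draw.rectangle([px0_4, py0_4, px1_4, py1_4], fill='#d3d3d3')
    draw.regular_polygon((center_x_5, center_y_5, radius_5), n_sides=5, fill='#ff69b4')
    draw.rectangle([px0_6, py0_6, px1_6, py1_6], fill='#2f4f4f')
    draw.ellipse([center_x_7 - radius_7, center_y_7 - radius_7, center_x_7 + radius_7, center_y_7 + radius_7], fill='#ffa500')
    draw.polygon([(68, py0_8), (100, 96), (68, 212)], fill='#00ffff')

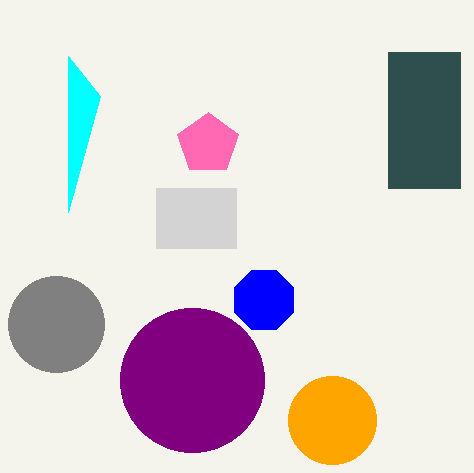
center_x_1 = 192; center_y_1 = 380; radius_1 = 72; center_x_2 = 264; center_y_2 = 300; radius_2 = 32; center_x_3 = 56; center_y_3 = 324; radius_3 = 48; px0_4 = 156; py0_4 = 188; px1_4 = 236; py1_4 = 248; center_x_5 = 208; center_y_5 = 144; radius_5 = 32; px0_6 = 388; py0_6 = 52; px1_6 = 460; py1_6 = 188; center_x_7 = 332; center_y_7 = 420; radius_7 = 44; py0_8 = 56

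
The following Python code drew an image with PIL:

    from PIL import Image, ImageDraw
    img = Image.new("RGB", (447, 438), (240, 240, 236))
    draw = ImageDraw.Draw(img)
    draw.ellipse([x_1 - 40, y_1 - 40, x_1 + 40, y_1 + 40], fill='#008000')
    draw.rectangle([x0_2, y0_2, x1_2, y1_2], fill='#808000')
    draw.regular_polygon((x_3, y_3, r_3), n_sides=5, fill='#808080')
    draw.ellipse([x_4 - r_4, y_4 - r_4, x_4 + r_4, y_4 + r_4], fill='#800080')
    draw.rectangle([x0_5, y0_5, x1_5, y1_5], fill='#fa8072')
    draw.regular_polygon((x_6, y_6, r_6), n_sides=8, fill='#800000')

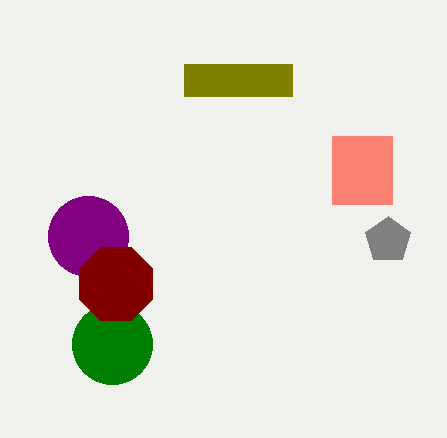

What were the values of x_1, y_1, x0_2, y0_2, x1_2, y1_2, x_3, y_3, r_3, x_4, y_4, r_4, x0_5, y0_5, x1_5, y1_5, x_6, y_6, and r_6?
x_1 = 112, y_1 = 344, x0_2 = 184, y0_2 = 64, x1_2 = 292, y1_2 = 96, x_3 = 388, y_3 = 240, r_3 = 24, x_4 = 88, y_4 = 236, r_4 = 40, x0_5 = 332, y0_5 = 136, x1_5 = 392, y1_5 = 204, x_6 = 116, y_6 = 284, r_6 = 40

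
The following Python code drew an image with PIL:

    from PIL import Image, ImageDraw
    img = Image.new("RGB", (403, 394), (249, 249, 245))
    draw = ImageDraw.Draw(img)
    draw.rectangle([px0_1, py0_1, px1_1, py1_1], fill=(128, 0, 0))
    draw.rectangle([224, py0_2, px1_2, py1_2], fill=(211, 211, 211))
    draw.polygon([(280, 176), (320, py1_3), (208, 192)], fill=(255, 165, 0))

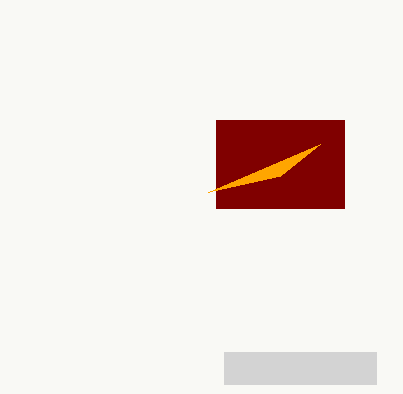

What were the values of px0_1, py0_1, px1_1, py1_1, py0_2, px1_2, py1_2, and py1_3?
px0_1 = 216, py0_1 = 120, px1_1 = 344, py1_1 = 208, py0_2 = 352, px1_2 = 376, py1_2 = 384, py1_3 = 144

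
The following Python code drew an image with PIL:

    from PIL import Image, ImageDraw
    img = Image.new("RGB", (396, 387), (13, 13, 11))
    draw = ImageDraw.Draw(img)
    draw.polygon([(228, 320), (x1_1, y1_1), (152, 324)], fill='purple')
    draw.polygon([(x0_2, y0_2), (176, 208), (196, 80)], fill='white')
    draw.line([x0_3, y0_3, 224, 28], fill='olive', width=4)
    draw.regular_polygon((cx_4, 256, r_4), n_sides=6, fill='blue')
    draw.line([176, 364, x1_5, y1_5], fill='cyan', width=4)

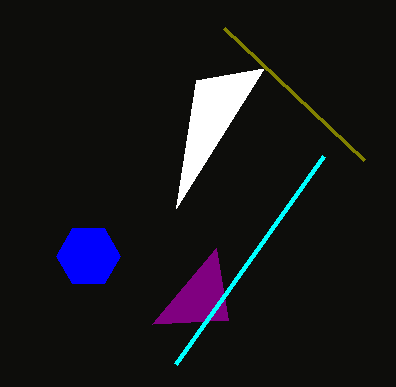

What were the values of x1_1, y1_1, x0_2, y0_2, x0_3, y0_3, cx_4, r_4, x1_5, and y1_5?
x1_1 = 216
y1_1 = 248
x0_2 = 264
y0_2 = 68
x0_3 = 364
y0_3 = 160
cx_4 = 88
r_4 = 32
x1_5 = 324
y1_5 = 156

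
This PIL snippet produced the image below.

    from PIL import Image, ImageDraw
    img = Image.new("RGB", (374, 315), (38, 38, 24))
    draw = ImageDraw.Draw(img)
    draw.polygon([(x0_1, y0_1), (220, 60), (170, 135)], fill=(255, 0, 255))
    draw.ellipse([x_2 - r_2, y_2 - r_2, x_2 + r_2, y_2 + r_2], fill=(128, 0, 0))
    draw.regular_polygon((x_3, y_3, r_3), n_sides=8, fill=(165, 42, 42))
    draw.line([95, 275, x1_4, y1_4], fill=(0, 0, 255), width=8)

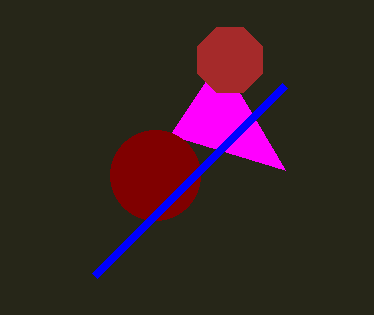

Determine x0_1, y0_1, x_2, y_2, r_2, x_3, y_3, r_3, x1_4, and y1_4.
x0_1 = 285; y0_1 = 170; x_2 = 155; y_2 = 175; r_2 = 45; x_3 = 230; y_3 = 60; r_3 = 35; x1_4 = 285; y1_4 = 85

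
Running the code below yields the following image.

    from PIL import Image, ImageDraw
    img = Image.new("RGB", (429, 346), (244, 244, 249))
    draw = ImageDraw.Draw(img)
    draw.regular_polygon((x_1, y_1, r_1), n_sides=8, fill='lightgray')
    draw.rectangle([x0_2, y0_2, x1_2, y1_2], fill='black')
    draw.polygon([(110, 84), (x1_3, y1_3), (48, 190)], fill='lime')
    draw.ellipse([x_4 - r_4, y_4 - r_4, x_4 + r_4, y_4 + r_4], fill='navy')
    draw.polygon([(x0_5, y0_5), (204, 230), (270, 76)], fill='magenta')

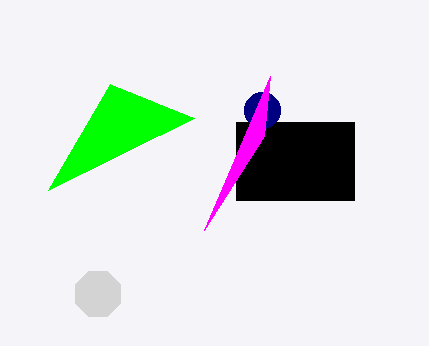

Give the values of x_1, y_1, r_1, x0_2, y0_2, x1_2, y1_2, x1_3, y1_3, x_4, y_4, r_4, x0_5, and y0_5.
x_1 = 98, y_1 = 294, r_1 = 24, x0_2 = 236, y0_2 = 122, x1_2 = 354, y1_2 = 200, x1_3 = 194, y1_3 = 118, x_4 = 262, y_4 = 110, r_4 = 18, x0_5 = 264, y0_5 = 136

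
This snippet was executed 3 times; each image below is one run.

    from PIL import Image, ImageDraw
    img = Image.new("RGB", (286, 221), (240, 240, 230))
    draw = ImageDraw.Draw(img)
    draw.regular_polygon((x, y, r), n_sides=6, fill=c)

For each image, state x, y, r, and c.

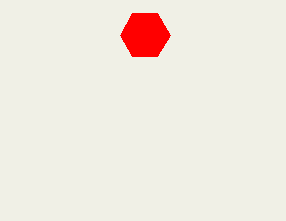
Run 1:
x = 145
y = 35
r = 25
c = 'red'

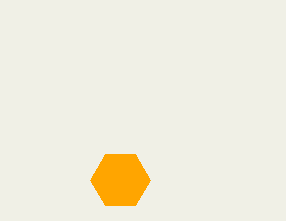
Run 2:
x = 120, y = 180, r = 30, c = 'orange'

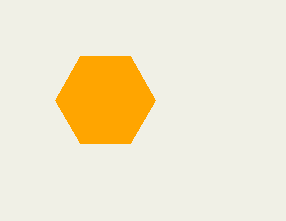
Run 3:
x = 105, y = 100, r = 50, c = 'orange'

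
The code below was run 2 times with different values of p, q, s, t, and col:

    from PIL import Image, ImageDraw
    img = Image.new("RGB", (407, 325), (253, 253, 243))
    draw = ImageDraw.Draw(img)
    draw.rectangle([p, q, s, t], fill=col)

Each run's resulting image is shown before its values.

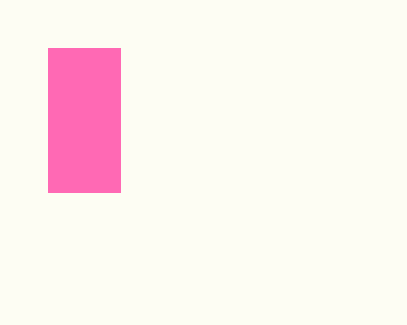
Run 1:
p = 48; q = 48; s = 120; t = 192; col = 'hotpink'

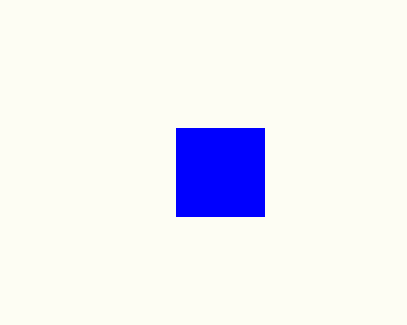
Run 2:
p = 176; q = 128; s = 264; t = 216; col = 'blue'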